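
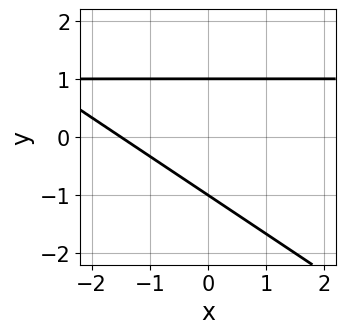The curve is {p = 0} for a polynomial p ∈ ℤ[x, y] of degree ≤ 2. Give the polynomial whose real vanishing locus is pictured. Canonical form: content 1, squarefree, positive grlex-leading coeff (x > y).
1. deg p = 2.
2. Checking where it meets the axes: among the integer gridlines, it crosses the y-axis at y ∈ {-1, 1}.
3. Matching integer coefficients to the picture gives p.

2*x*y + 3*y^2 - 2*x - 3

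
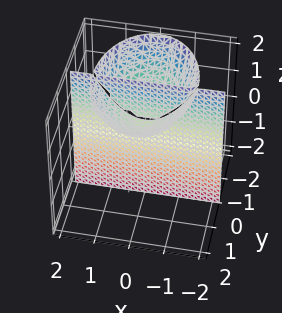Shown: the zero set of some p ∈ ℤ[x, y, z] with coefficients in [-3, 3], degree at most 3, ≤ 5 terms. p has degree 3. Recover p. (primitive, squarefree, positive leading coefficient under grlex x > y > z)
2*x^2*y + y^3 - 3*y*z + 2*y

I count 2 distinct pieces. They look like related sheets of one shape, so recover p as a whole.
Degree: the shape is more complex than any degree-2 surface, so deg p = 3.
Checking where it meets the axes: every point of the x-axis in the box is on the surface; it crosses the y-axis at the gridline y = 0; every point of the z-axis in the box is on the surface.
These observations pin down the coefficients.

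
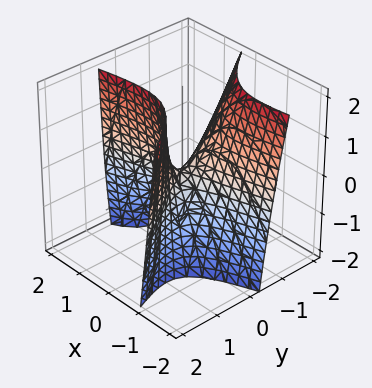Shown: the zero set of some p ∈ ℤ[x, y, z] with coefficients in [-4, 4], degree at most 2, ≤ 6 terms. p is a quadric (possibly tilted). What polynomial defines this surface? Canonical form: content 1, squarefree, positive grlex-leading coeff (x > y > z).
First, the degree is 2 — no degree-1 surface has this shape.
Then, from the axis intercepts and sections: it crosses the z-axis at the gridline z = 0; it meets the y-axis at y = 0 (among the integer gridlines); it meets the x-axis at x = 0 (among the integer gridlines).
Finally, assembling these constraints gives the stated polynomial.

x^2 - 3*x*y - 2*y^2 - y*z + z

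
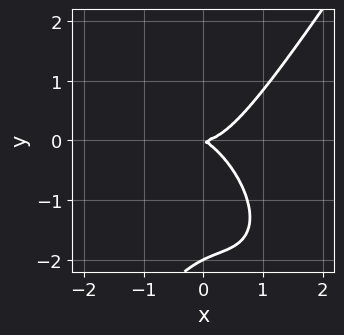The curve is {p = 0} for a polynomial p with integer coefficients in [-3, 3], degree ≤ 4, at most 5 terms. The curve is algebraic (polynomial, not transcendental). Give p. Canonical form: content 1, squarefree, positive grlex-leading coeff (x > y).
2*x^3 + x^2*y - y^3 - x*y - 2*y^2

(a) Degree: a generic line meets the curve in up to 3 points, so deg p = 3.
(b) Observable constraints: among the integer gridlines, it crosses the y-axis at y ∈ {-2, 0}; it crosses the x-axis at the gridline x = 0.
(c) Fitting integer coefficients to these (and the overall shape) gives p.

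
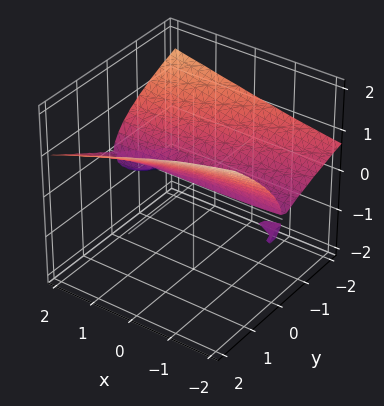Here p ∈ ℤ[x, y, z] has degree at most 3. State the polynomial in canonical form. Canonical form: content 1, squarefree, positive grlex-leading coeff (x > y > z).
x*y*z - y*z^2 + 2*z^3 - y^2

(a) There are 3 components. Treating them together as one polynomial.
(b) deg p = 3. A generic line meets the surface in up to 3 points.
(c) Against the integer gridlines: it meets the y-axis at y = 0 (among the integer gridlines); one z-axis crossing is at z = 0.
(d) These observations pin down the coefficients. Check: (2, 0, 0) on the x-axis lies on the surface, and p(2, 0, 0) = 0. ✓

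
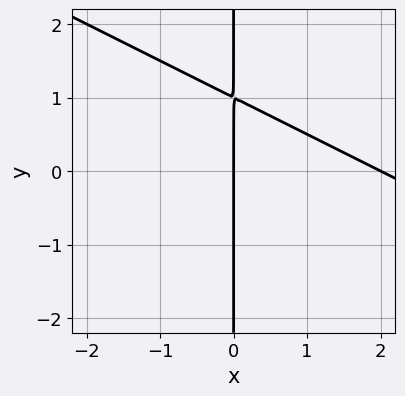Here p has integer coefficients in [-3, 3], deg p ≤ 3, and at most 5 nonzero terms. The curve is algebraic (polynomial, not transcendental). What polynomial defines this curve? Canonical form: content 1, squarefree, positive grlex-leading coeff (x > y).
x^2 + 2*x*y - 2*x

First, deg p = 2. No degree-1 curve has this shape.
Then, checking where it meets the axes: the visible y-axis segment lies entirely on the curve; the x-axis gridline crossings are at x ∈ {0, 2}.
Finally, together with the visible shape, these determine p as stated.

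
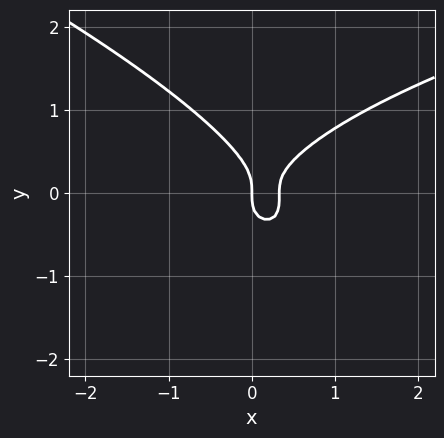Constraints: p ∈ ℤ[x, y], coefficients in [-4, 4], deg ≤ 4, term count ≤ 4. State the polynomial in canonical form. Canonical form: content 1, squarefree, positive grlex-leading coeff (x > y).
1. Degree: a generic line meets the curve in up to 3 points, so deg p = 3.
2. Checking where it meets the axes: it crosses the y-axis at the gridline y = 0; it crosses the x-axis at the gridline x = 0.
3. The integer polynomial consistent with all of this is the stated p.

x*y^2 + 3*y^3 - 3*x^2 + x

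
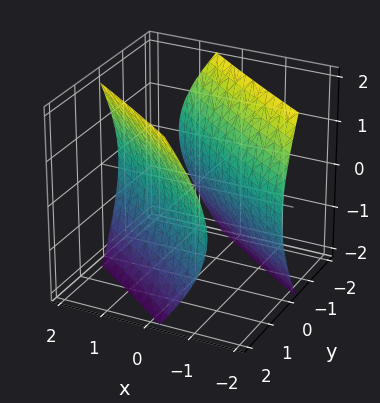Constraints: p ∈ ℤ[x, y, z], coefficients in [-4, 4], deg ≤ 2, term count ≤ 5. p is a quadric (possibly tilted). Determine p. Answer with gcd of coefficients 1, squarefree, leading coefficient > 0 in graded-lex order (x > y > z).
First, there are 2 components.
Next, degree: a generic line meets the surface in up to 2 points, so deg p = 2.
Next, from the visible intercepts: the y-axis gridline crossings are at y ∈ {-1, 1}; the surface avoids every integer z-axis point in the box.
Finally, together with the visible shape, these determine p as stated.

x^2 + 3*x*y + 2*y^2 - z^2 - 2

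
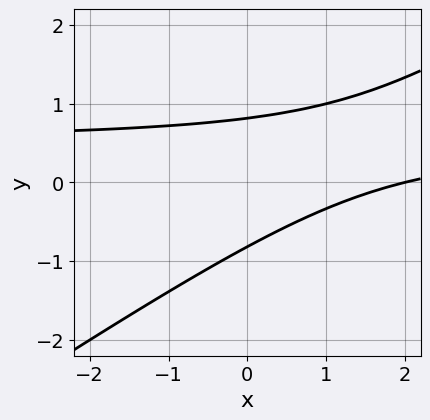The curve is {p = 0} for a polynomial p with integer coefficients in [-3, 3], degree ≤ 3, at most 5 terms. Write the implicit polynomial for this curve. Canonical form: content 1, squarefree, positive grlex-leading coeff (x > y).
1. deg p = 2.
2. From the visible intercepts: it crosses the x-axis at the gridline x = 2.
3. Solving for integer coefficients yields p as stated.

2*x*y - 3*y^2 - x + 2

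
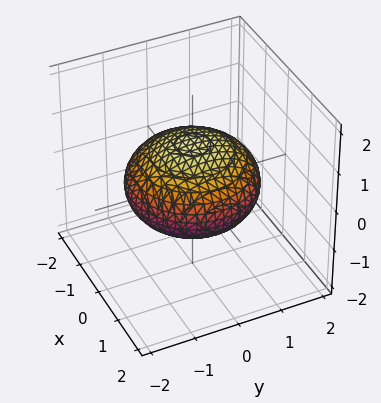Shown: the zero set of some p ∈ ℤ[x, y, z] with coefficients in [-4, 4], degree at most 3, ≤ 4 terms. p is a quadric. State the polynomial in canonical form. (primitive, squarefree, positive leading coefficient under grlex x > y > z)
x^2 + y^2 + 2*z^2 - 2

Degree: a closed, bounded, convex surface; a quadric, so deg p = 2.
Symmetries: mirror symmetry z ↦ −z ⇒ only even powers of z; every cross-section ⟂ z is a circle, so x, y appear only via x² + y².
From the visible intercepts: among the integer gridlines, it crosses the z-axis at z ∈ {-1, 1}; a circular section at z = 0 has radius between 1 and 2.
Together with the visible shape, these determine p as stated.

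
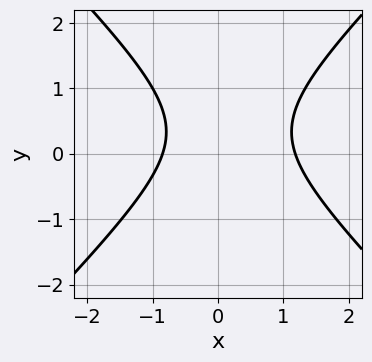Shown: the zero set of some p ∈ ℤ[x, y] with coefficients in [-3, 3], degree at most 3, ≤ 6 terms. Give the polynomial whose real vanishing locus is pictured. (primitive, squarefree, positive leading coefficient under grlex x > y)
1. The degree is 2 — the shape is more complex than any degree-1 curve.
2. Checking where it meets the axes: the curve avoids every integer y-axis point in the box.
3. Together with the visible shape, these determine p as stated.

3*x^2 - 3*y^2 - x + 2*y - 3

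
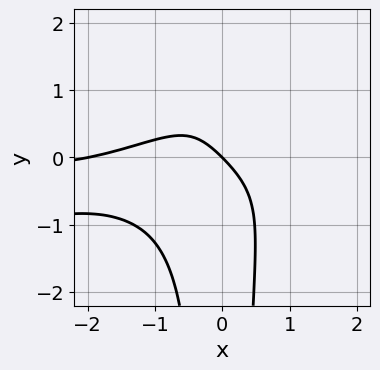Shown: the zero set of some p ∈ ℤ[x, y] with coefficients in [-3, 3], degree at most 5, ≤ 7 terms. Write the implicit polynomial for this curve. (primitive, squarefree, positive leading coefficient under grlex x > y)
x^3*y - 3*x^2*y^2 - x^2 - 2*x - 2*y

(a) deg p = 4. No degree-3 curve has this shape.
(b) From the axis intercepts and sections: among the integer gridlines, it crosses the x-axis at x ∈ {-2, 0}; it crosses the y-axis at the gridline y = 0.
(c) Matching integer coefficients to the picture gives p.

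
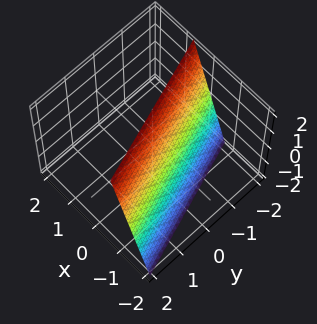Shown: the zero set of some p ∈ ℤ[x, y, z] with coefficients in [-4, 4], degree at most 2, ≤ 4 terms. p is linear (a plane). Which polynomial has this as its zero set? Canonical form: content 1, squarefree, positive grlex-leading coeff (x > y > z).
3*x + y - z + 2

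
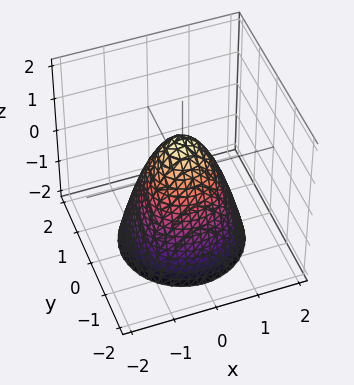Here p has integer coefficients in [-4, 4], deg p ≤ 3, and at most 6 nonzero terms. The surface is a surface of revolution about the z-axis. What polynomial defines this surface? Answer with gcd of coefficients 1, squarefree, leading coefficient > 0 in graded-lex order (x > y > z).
3*x^2 + 3*y^2 + 2*z - 2

Degree: the shape is more complex than any degree-1 surface, so deg p = 2.
By symmetry, the surface is invariant under rotation about z: p = q(x² + y², z).
Reading off the gridlines: a circular section at z = -2 has radius between 1 and 2; it meets the z-axis at z = 1 (among the integer gridlines).
Matching integer coefficients to the picture gives p.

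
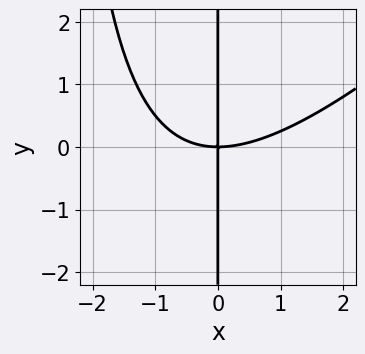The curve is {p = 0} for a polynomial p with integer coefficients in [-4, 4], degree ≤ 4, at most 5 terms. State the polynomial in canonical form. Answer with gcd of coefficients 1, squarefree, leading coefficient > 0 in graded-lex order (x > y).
x^3 - x^2*y - 3*x*y

The degree is 3 — no degree-2 curve has this shape.
Reading off the gridlines: it meets the x-axis at x = 0 (among the integer gridlines); every point of the y-axis in the box is on the curve.
Solving for integer coefficients yields p as stated.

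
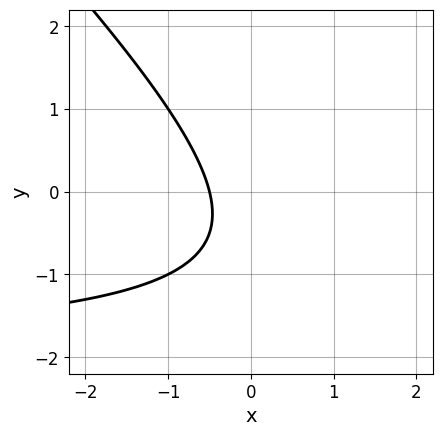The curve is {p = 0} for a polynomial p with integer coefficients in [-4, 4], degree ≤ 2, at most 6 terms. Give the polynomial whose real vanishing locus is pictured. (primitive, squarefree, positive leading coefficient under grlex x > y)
1. The degree is 2 — a generic line meets the curve in up to 2 points.
2. Observable constraints: it misses every integer gridline on the y-axis.
3. Solving for integer coefficients yields p as stated.

x*y + y^2 + 2*x + y + 1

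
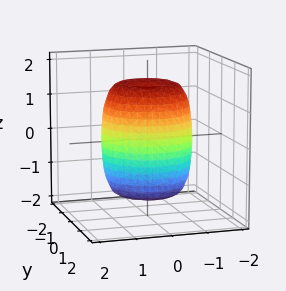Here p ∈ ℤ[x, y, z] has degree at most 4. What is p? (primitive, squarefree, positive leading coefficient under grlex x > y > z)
1. Degree: a generic line meets the surface in up to 4 points, so deg p = 4.
2. Symmetries: the z-axis is an axis of rotation, so x and y enter only as x² + y².
3. Observable constraints: a circular section at z = 0 has radius between 1 and 2.
4. Putting this together gives p.

2*x^4 + 4*x^2*y^2 + 2*y^4 - 2*x^2 - 2*y^2 + z^2 - 2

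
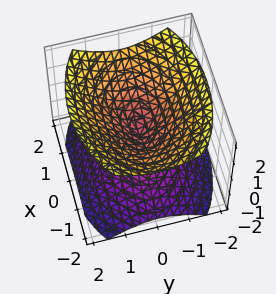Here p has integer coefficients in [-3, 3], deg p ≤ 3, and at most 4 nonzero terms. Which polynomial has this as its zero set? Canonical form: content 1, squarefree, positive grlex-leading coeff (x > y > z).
x^2 + 2*y^2 - 2*z^2

(a) The picture has 2 separate pieces. They look like related sheets of one shape, so recover p as a whole.
(b) Degree: two nappes meeting at a single point; a quadric, so deg p = 2.
(c) Symmetries: it's symmetric under z → −z, forcing even powers of z; mirror symmetry y ↦ −y ⇒ only even powers of y; it's symmetric under x → −x, forcing even powers of x.
(d) Against the integer gridlines: it crosses the y-axis at the gridline y = 0; it crosses the x-axis at the gridline x = 0; it crosses the z-axis at the gridline z = 0.
(e) Matching integer coefficients to the picture gives p.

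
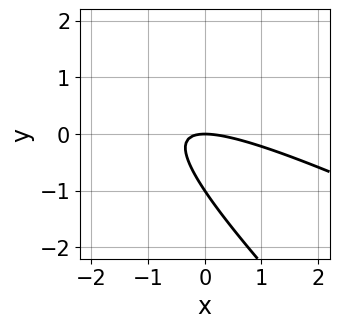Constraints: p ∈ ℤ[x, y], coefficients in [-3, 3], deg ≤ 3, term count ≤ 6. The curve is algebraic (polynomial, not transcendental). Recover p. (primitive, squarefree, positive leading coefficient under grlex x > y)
x^2 + 3*x*y + 2*y^2 + 2*y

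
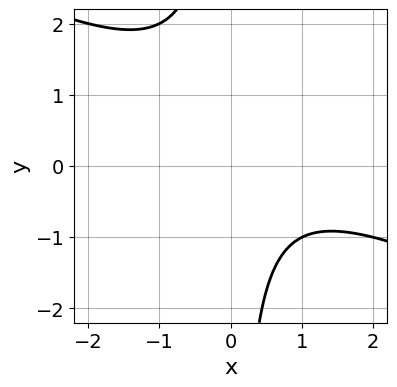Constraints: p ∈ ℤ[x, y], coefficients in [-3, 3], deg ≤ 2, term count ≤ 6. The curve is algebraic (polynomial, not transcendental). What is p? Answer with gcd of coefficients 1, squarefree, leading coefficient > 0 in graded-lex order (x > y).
The degree is 2 — a generic line meets the curve in up to 2 points.
Reading off the gridlines: no y-intercept at any integer in the box; no x-intercept at any integer in the box.
These observations pin down the coefficients.

x^2 + 2*x*y - x + 2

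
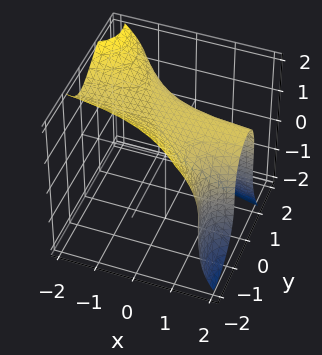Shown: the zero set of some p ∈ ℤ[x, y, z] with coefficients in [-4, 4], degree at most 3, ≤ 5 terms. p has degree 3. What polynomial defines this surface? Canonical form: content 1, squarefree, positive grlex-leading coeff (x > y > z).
3*x*y^2 + 2*y^3 + z^3 - 3

1. deg p = 3. The shape is more complex than any degree-2 surface.
2. From the visible intercepts: the surface avoids every integer x-axis point in the box.
3. These observations pin down the coefficients.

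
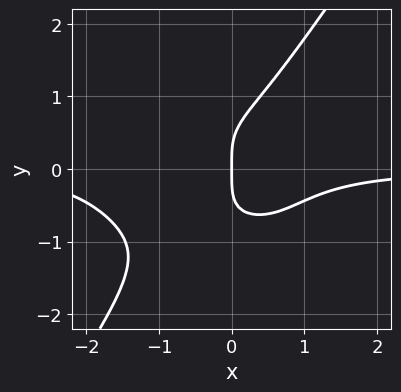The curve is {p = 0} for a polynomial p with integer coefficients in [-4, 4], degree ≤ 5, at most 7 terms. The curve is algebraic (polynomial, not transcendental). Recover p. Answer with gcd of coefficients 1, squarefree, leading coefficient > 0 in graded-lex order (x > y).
x^3*y + x*y^3 - y^4 + x^2*y + x

(a) The degree is 4 — no degree-3 curve has this shape.
(b) From the axis intercepts and sections: it crosses the y-axis at the gridline y = 0; it crosses the x-axis at the gridline x = 0.
(c) Together with the visible shape, these determine p as stated.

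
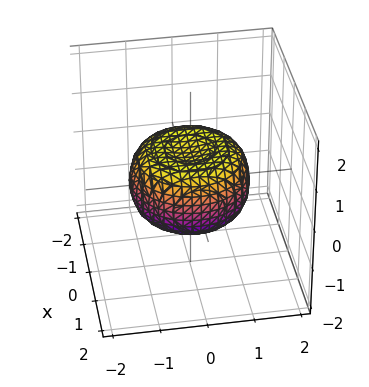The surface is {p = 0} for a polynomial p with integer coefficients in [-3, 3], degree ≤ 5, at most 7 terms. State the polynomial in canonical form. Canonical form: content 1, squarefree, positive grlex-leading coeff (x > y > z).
x^4 + 2*x^2*y^2 + y^4 - x^2 - y^2 + 2*z^2 - 1

First, deg p = 4.
Next, symmetry: the z-axis is an axis of rotation, so x and y enter only as x² + y².
Then, reading off the gridlines: a circular section at z = 0 has radius between 1 and 2.
Finally, putting this together gives p.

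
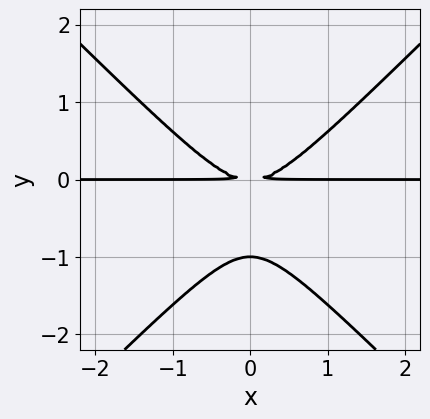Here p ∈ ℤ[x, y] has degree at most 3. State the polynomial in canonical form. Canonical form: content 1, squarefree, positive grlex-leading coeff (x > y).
x^2*y - y^3 - y^2

1. deg p = 3. A generic line meets the curve in up to 3 points.
2. Symmetries: it's symmetric under x → −x, forcing even powers of x.
3. From the visible intercepts: the visible x-axis segment lies entirely on the curve; one y-axis crossing is at y = -1.
4. Solving for integer coefficients yields p as stated.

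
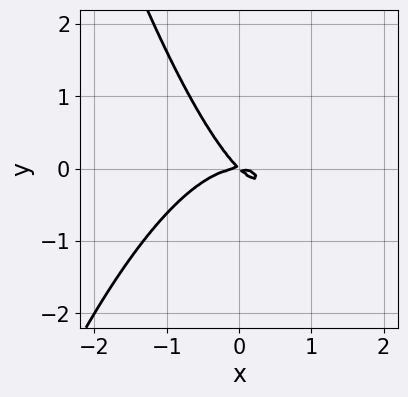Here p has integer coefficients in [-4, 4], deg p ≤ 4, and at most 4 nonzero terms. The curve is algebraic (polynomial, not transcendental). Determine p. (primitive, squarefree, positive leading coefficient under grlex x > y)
First, the degree is 3 — a generic line meets the curve in up to 3 points.
Next, from the visible intercepts: it meets the y-axis at y = 0 (among the integer gridlines); it crosses the x-axis at the gridline x = 0.
Finally, solving for integer coefficients yields p as stated.

x^3 + x*y + y^2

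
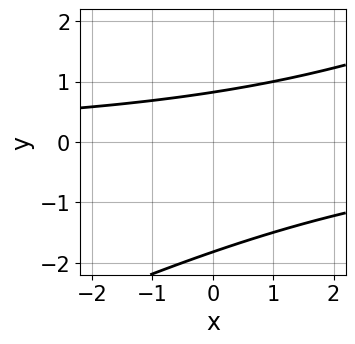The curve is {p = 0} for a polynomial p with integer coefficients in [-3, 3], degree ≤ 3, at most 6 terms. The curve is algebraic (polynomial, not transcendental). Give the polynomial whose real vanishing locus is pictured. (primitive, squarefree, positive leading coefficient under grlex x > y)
1. The degree is 2 — the shape is more complex than any degree-1 curve.
2. From the axis intercepts and sections: the curve avoids every integer x-axis point in the box.
3. Matching integer coefficients to the picture gives p.

x*y - 2*y^2 - 2*y + 3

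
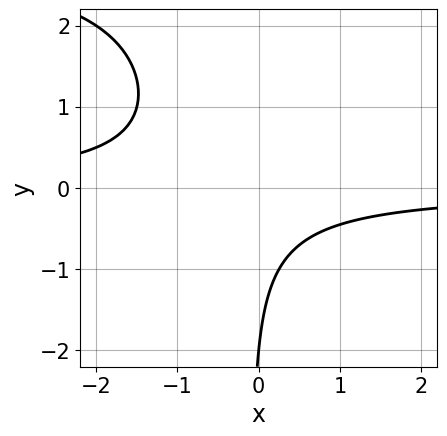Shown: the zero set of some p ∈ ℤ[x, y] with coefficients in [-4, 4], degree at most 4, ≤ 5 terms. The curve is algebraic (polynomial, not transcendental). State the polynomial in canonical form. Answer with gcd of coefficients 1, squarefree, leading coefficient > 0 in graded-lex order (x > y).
First, the degree is 3 — no degree-2 curve has this shape.
Next, reading off the gridlines: it crosses the y-axis at the gridline y = -2; the curve avoids every integer x-axis point in the box.
Finally, assembling these constraints gives the stated polynomial.

x*y^2 - 3*x*y - y - 2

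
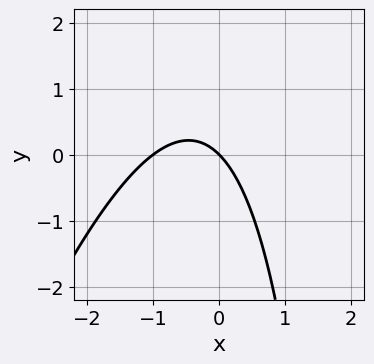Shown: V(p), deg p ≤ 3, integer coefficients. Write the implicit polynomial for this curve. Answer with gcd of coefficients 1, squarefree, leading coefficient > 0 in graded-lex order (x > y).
First, degree: the shape is more complex than any degree-1 curve, so deg p = 2.
Next, checking where it meets the axes: the x-axis gridline crossings are at x ∈ {-1, 0}; it meets the y-axis at y = 0 (among the integer gridlines).
Finally, matching integer coefficients to the picture gives p.

3*x^2 - x*y + 3*x + 3*y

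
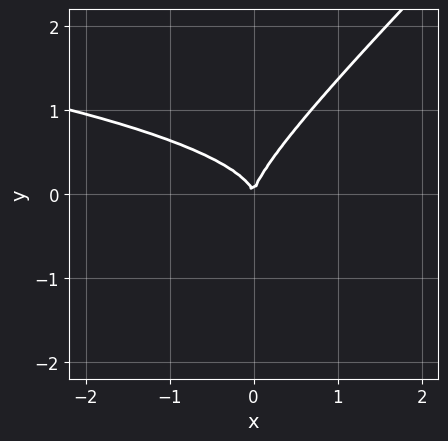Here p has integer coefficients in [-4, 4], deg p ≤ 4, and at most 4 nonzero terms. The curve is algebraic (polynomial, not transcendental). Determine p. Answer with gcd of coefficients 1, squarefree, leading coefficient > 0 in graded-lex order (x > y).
3*x*y^2 - 3*y^3 + 2*x^2

1. The degree is 3 — the shape is more complex than any degree-2 curve.
2. From the axis intercepts and sections: it crosses the x-axis at the gridline x = 0; it meets the y-axis at y = 0 (among the integer gridlines).
3. Assembling these constraints gives the stated polynomial.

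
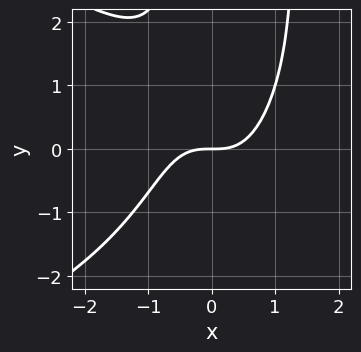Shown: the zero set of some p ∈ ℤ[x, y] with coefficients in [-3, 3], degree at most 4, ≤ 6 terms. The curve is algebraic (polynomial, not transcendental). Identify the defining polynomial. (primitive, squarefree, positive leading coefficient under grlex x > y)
deg p = 4. A generic line meets the curve in up to 4 points.
Reading off the gridlines: it crosses the x-axis at the gridline x = 0; it meets the y-axis at y = 0 (among the integer gridlines).
Solving for integer coefficients yields p as stated.

x^2*y^2 + 3*x^3 - x*y^2 - 3*y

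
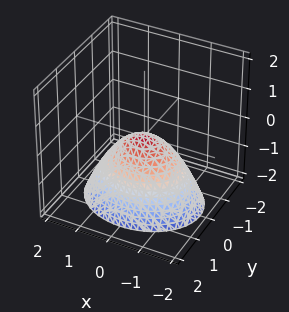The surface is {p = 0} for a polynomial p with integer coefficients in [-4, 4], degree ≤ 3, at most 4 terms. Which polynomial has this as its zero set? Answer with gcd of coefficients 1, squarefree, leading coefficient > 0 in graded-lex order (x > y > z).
(a) Degree: a paraboloid; a quadric, so deg p = 2.
(b) Symmetries: it's symmetric under x → −x, forcing even powers of x; the y ↦ −y reflection is a symmetry, so y appears only in even powers.
(c) Against the integer gridlines: one y-axis crossing is at y = 0; it meets the x-axis at x = 0 (among the integer gridlines); one z-axis crossing is at z = 0.
(d) Matching integer coefficients to the picture gives p.

2*x^2 + 3*y^2 + 3*z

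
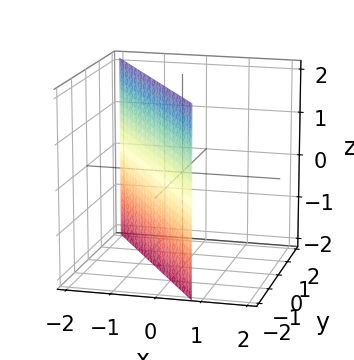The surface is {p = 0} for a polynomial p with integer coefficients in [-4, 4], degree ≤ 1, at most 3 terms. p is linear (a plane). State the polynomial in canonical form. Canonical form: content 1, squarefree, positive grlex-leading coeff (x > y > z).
3*x + 2*y + 2

First, the degree is 1 — every cross-section is a straight line — this is a plane.
Next, reading off the gridlines: the surface avoids every integer z-axis point in the box; one y-axis crossing is at y = -1.
Finally, the integer polynomial consistent with all of this is the stated p.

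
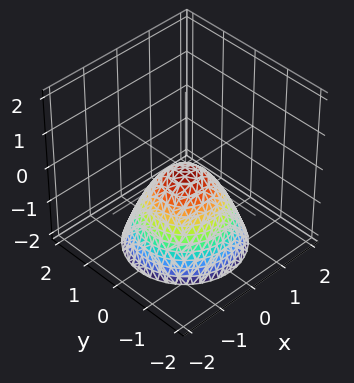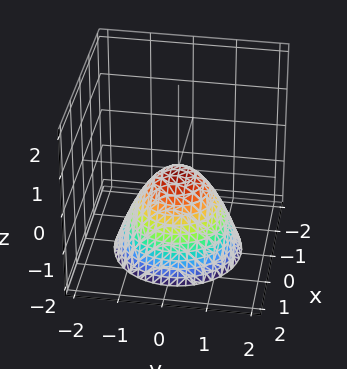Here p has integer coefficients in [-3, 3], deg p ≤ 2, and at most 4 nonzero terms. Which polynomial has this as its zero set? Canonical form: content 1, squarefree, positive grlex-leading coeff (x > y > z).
(a) The degree is 2 — a single bowl opening along one axis; a quadric.
(b) By symmetry, the z-axis is an axis of rotation, so x and y enter only as x² + y².
(c) Against the integer gridlines: a circular section at z = -2 has radius between 1 and 2; one x-axis crossing is at x = 0.
(d) Solving for integer coefficients yields p as stated.

x^2 + y^2 + z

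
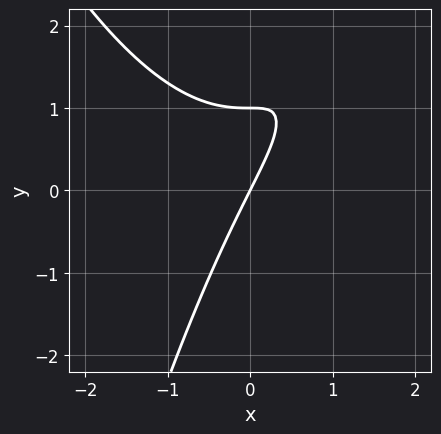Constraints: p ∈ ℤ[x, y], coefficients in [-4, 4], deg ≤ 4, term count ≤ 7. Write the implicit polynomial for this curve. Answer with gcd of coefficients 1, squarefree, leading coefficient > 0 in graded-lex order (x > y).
1. The degree is 3 — no degree-2 curve has this shape.
2. Against the integer gridlines: the y-axis gridline crossings are at y ∈ {0, 1}; one x-axis crossing is at x = 0.
3. Putting this together gives p.

x^3 - 2*x*y + y^2 + 2*x - y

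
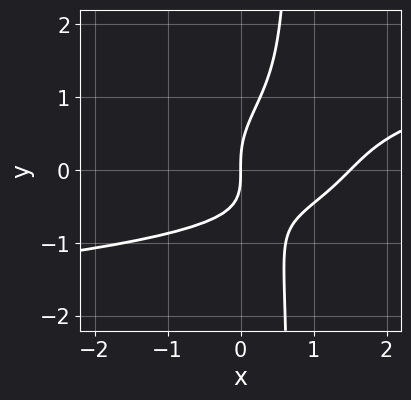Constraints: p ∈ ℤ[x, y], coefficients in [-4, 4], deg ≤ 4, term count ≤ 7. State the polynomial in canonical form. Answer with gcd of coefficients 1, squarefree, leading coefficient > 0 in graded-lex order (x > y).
3*x*y^3 - 2*y^3 - 2*x^2 + 2*x*y + 3*x

Degree: the shape is more complex than any degree-3 curve, so deg p = 4.
From the visible intercepts: it meets the y-axis at y = 0 (among the integer gridlines); it meets the x-axis at x = 0 (among the integer gridlines).
Fitting integer coefficients to these (and the overall shape) gives p.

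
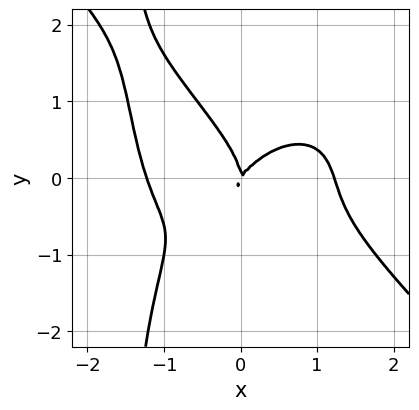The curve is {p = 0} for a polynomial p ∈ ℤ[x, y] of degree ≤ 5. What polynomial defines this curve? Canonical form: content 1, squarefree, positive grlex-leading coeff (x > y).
2*x^4 + 2*x*y^3 + 3*y^3 - 3*x^2 + 2*x*y

1. Degree: the shape is more complex than any degree-3 curve, so deg p = 4.
2. Checking where it meets the axes: it meets the x-axis at x = 0 (among the integer gridlines); one y-axis crossing is at y = 0.
3. Solving for integer coefficients yields p as stated.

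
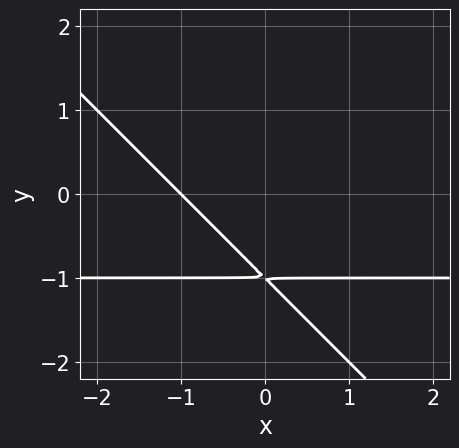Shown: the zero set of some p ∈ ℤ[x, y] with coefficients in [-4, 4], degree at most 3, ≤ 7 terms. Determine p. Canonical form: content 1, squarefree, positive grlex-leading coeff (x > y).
x*y + y^2 + x + 2*y + 1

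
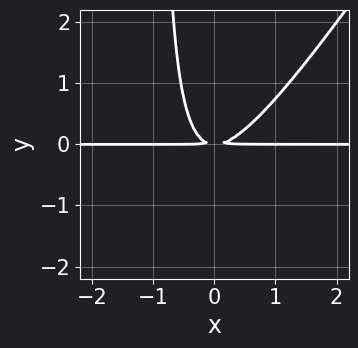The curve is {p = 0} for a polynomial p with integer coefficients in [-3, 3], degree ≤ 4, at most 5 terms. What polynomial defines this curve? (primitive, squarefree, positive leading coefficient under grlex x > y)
(a) deg p = 3. No degree-2 curve has this shape.
(b) Against the integer gridlines: every point of the x-axis in the box is on the curve.
(c) Putting this together gives p.

3*x^2*y - 2*x*y^2 - 2*y^2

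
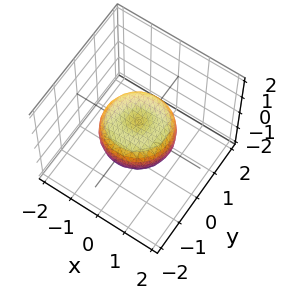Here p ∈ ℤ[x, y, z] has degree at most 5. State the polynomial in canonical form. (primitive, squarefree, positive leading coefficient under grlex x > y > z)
2*x^4 + 4*x^2*y^2 + 2*y^4 - 2*x^2 - 2*y^2 + 3*z^2 - 1

Degree: no degree-3 surface has this shape, so deg p = 4.
Symmetries: rotational symmetry about the z-axis ⇒ p depends on x, y only through x² + y².
From the visible intercepts: a circular section at z = 0 has radius between 1 and 2.
The integer polynomial consistent with all of this is the stated p.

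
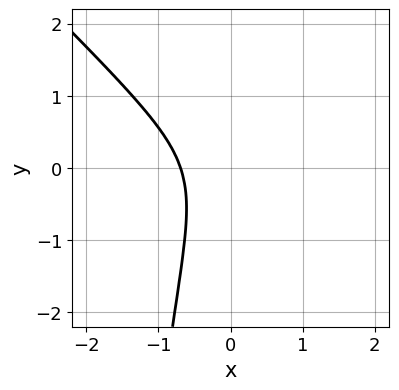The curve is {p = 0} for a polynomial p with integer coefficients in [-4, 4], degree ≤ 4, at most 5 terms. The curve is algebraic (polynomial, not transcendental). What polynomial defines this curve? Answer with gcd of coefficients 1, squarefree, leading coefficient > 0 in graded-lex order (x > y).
The degree is 3 — no degree-2 curve has this shape.
Checking where it meets the axes: it misses every integer gridline on the y-axis.
The integer polynomial consistent with all of this is the stated p.

3*x^3 + 3*x^2*y + y^2 + 1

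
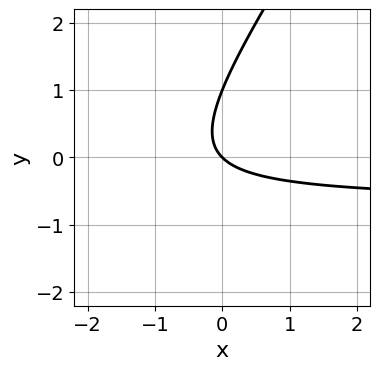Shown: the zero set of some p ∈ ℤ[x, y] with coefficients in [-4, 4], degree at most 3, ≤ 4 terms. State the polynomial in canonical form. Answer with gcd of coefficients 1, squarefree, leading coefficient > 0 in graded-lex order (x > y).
(a) The degree is 2 — no degree-1 curve has this shape.
(b) From the axis intercepts and sections: one x-axis crossing is at x = 0; the y-axis gridline crossings are at y ∈ {0, 1}.
(c) The integer polynomial consistent with all of this is the stated p.

3*x*y - 2*y^2 + 2*x + 2*y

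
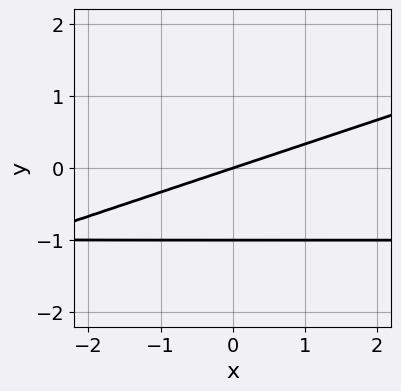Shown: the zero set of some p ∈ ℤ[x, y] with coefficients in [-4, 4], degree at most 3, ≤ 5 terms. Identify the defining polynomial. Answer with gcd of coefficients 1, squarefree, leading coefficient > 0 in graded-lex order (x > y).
(a) Degree: a generic line meets the curve in up to 2 points, so deg p = 2.
(b) From the visible intercepts: it crosses the x-axis at the gridline x = 0; the y-axis gridline crossings are at y ∈ {-1, 0}.
(c) Matching integer coefficients to the picture gives p.

x*y - 3*y^2 + x - 3*y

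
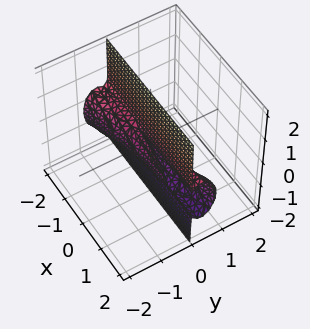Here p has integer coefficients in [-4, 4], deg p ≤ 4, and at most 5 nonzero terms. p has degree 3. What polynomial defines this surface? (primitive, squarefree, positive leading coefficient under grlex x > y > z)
x*y^2 - 3*y^3 - y*z^2 - y*z

(a) deg p = 3. A generic line meets the surface in up to 3 points.
(b) From the axis intercepts and sections: the visible z-axis segment lies entirely on the surface; every point of the x-axis in the box is on the surface; one y-axis crossing is at y = 0.
(c) Assembling these constraints gives the stated polynomial.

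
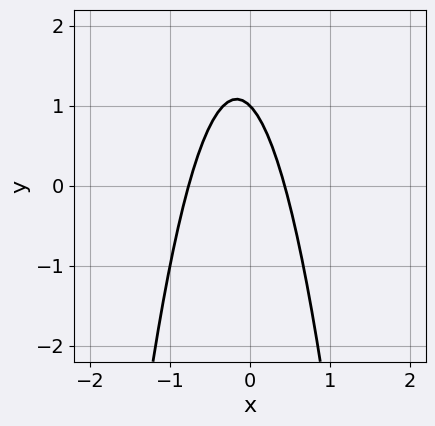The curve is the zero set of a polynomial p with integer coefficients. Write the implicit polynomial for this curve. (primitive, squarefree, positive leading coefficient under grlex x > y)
First, degree: no degree-1 curve has this shape, so deg p = 2.
Then, reading off the gridlines: it meets the y-axis at y = 1 (among the integer gridlines).
Finally, putting this together gives p.

3*x^2 + x + y - 1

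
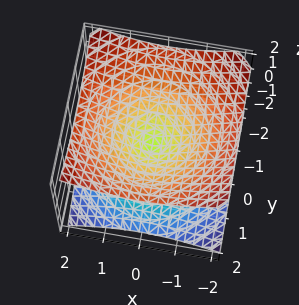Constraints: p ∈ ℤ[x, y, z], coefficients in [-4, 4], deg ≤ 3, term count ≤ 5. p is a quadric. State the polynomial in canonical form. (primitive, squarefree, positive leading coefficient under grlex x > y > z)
First, deg p = 2. A double cone through the origin; a quadric.
Next, symmetries: it's symmetric under z → −z, forcing even powers of z; rotational symmetry about the z-axis ⇒ p depends on x, y only through x² + y².
Then, reading off the gridlines: a circular section at z = -1 has radius between 1 and 2; it meets the z-axis at z = 0 (among the integer gridlines); one x-axis crossing is at x = 0.
Finally, fitting integer coefficients to these (and the overall shape) gives p.

x^2 + y^2 - 2*z^2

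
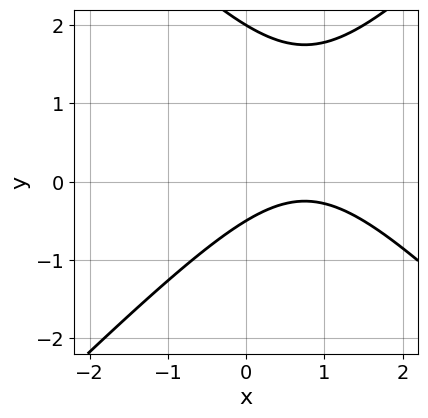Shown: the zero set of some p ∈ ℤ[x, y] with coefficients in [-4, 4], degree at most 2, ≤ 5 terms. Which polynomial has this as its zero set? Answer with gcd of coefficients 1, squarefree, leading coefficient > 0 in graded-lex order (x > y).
First, degree: the shape is more complex than any degree-1 curve, so deg p = 2.
Next, from the visible intercepts: the curve avoids every integer x-axis point in the box; one y-axis crossing is at y = 2.
Finally, these observations pin down the coefficients.

2*x^2 - 2*y^2 - 3*x + 3*y + 2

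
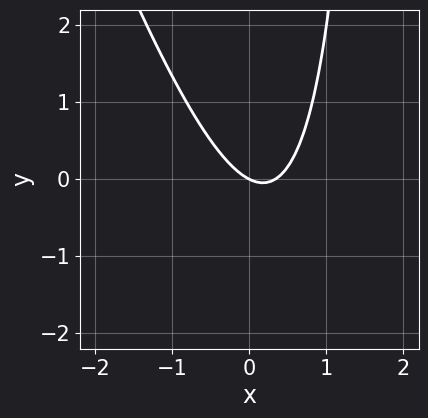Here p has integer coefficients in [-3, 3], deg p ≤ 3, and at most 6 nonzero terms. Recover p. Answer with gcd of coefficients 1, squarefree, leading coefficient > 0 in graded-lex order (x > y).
3*x^2 + x*y - x - 2*y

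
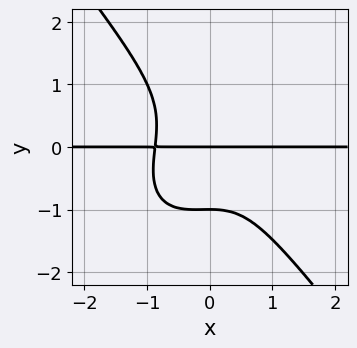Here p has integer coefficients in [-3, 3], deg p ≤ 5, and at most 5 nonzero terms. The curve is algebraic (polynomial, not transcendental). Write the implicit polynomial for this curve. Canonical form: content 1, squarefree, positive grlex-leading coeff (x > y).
First, degree: a generic line meets the curve in up to 4 points, so deg p = 4.
Next, from the visible intercepts: every point of the x-axis in the box is on the curve; the y-axis gridline crossings are at y ∈ {-1, 0}.
Finally, fitting integer coefficients to these (and the overall shape) gives p.

3*x^3*y - x^2*y^2 + 2*y^4 + 2*y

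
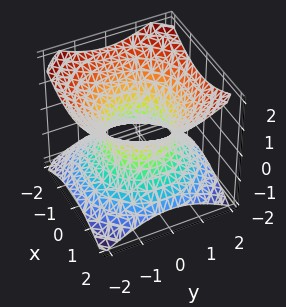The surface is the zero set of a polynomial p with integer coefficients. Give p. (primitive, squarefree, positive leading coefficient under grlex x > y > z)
2*x^2 + 2*y^2 - 3*z^2 - 2

(a) deg p = 2. The shape is more complex than any degree-1 surface.
(b) Symmetries: the surface is invariant under rotation about z: p = q(x² + y², z).
(c) Against the integer gridlines: it misses every integer gridline on the z-axis; the y-axis gridline crossings are at y ∈ {-1, 1}; a circular section at z = 0 has radius exactly 1.
(d) Matching integer coefficients to the picture gives p. Check: (-1, 0, 0) on the x-axis lies on the surface, and p(-1, 0, 0) = 0. ✓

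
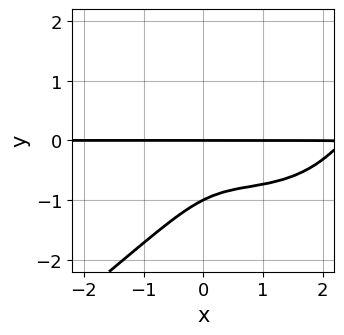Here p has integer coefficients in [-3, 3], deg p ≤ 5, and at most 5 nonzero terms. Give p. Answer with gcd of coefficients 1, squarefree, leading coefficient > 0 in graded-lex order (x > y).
First, deg p = 4.
Then, against the integer gridlines: the visible x-axis segment lies entirely on the curve; among the integer gridlines, it crosses the y-axis at y ∈ {-1, 0}.
Finally, solving for integer coefficients yields p as stated.

x^3*y - 2*y^4 - 2*x^2*y - 3*x*y^2 - 2*y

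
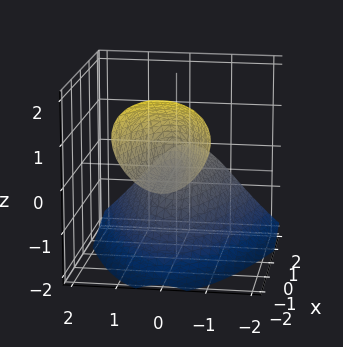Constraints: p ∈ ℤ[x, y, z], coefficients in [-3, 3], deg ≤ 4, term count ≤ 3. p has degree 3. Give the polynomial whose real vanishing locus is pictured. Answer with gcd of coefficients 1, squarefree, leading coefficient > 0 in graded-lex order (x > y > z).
z^3 + 2*x*z + 3*y^2

(a) I count 2 distinct pieces. They look like related sheets of one shape, so recover p as a whole.
(b) Degree: no degree-2 surface has this shape, so deg p = 3.
(c) Reading off the gridlines: it crosses the z-axis at the gridline z = 0; the visible x-axis segment lies entirely on the surface; one y-axis crossing is at y = 0.
(d) Assembling these constraints gives the stated polynomial.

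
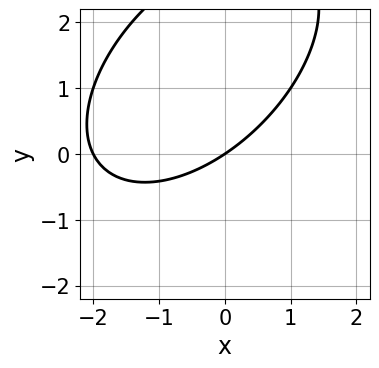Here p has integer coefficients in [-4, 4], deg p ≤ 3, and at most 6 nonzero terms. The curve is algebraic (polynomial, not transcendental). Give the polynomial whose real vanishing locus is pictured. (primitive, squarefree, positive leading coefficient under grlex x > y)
1. The degree is 2 — no degree-1 curve has this shape.
2. Against the integer gridlines: the x-axis gridline crossings are at x ∈ {-2, 0}; it meets the y-axis at y = 0 (among the integer gridlines).
3. Fitting integer coefficients to these (and the overall shape) gives p.

x^2 - x*y + y^2 + 2*x - 3*y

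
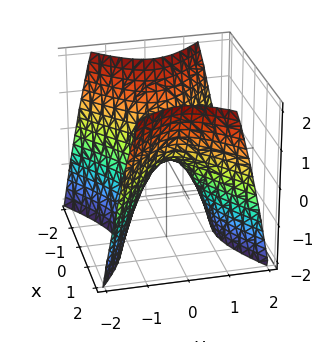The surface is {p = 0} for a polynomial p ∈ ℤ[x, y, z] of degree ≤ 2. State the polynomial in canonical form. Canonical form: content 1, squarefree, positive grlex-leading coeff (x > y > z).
2*x^2 - 3*y^2 - 2*z

1. The degree is 2 — a hyperbolic paraboloid; a quadric.
2. Symmetries: the x ↦ −x reflection is a symmetry, so x appears only in even powers; the y ↦ −y reflection is a symmetry, so y appears only in even powers.
3. Checking where it meets the axes: it meets the z-axis at z = 0 (among the integer gridlines); one x-axis crossing is at x = 0; one y-axis crossing is at y = 0.
4. Assembling these constraints gives the stated polynomial.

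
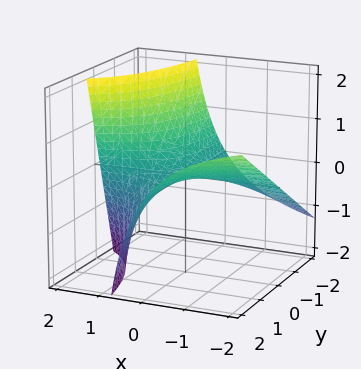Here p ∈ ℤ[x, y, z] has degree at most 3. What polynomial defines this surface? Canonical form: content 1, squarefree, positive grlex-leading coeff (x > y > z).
2*x*y - 2*x*z + 3*z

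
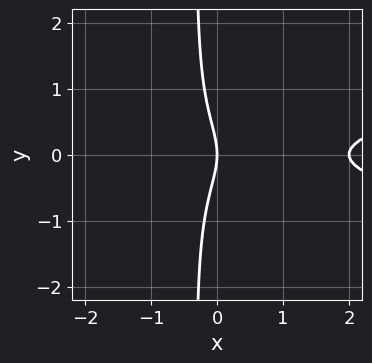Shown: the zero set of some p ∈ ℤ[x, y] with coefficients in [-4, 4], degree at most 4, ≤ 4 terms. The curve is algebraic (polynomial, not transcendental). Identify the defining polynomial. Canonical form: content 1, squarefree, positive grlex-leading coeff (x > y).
3*x*y^2 - x^2 + y^2 + 2*x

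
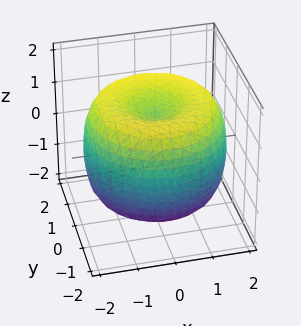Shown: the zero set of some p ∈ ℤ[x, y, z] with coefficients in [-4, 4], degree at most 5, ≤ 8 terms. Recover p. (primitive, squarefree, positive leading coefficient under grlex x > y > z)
x^4 + 2*x^2*y^2 + y^4 - 3*x^2 - 3*y^2 + 2*z^2 - 2

1. deg p = 4. No degree-3 surface has this shape.
2. Symmetries: the z-axis is an axis of rotation, so x and y enter only as x² + y².
3. Against the integer gridlines: a circular section at z = 0 has radius between 1 and 2; the z-axis gridline crossings are at z ∈ {-1, 1}.
4. Matching integer coefficients to the picture gives p.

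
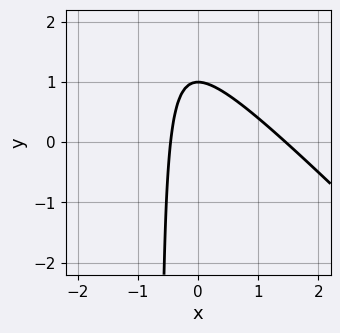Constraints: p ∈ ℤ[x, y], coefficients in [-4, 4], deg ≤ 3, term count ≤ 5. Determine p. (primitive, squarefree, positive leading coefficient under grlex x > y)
3*x^2 + 3*x*y - 3*x + 2*y - 2

First, deg p = 2.
Then, from the visible intercepts: it meets the y-axis at y = 1 (among the integer gridlines).
Finally, matching integer coefficients to the picture gives p.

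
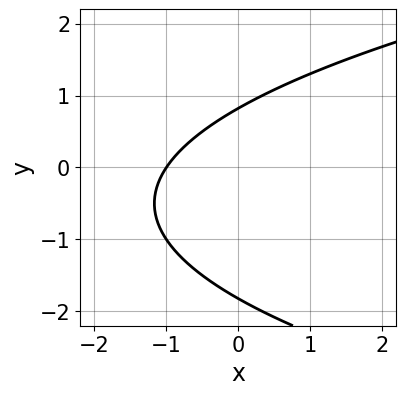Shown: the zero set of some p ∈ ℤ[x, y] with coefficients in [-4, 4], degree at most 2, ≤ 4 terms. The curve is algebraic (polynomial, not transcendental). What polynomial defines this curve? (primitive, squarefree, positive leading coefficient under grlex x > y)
2*y^2 - 3*x + 2*y - 3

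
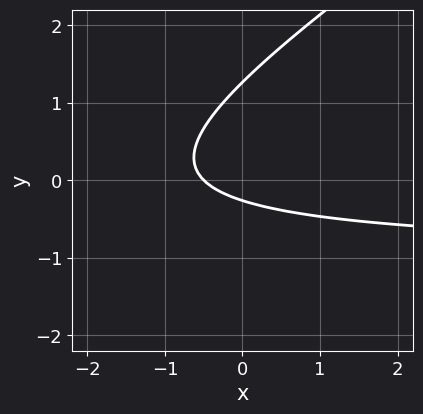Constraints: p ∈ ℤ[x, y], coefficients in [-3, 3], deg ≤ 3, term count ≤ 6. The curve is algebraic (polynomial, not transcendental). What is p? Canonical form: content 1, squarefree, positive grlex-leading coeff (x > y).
1. Degree: the shape is more complex than any degree-1 curve, so deg p = 2.
2. Putting this together gives p.

2*x*y - 3*y^2 + 2*x + 3*y + 1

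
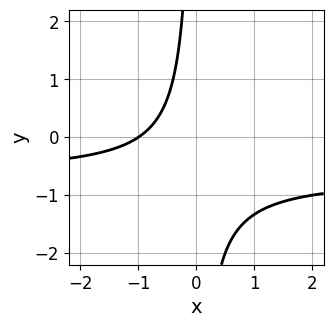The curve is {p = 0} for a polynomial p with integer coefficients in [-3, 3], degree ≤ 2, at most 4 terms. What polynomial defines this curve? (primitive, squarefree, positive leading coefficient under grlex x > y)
3*x*y + 2*x + 2

First, the degree is 2 — the shape is more complex than any degree-1 curve.
Then, reading off the gridlines: the curve avoids every integer y-axis point in the box; it crosses the x-axis at the gridline x = -1.
Finally, the integer polynomial consistent with all of this is the stated p.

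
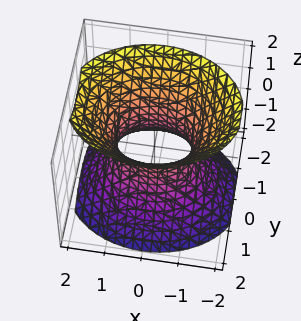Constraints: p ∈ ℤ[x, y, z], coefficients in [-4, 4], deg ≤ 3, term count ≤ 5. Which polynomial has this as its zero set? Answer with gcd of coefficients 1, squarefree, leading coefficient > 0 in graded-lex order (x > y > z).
2*x^2 + 3*y^2 - 2*z^2 - 2

1. Degree: an hourglass — one-sheet hyperboloid; a quadric, so deg p = 2.
2. Symmetries: it's symmetric under z → −z, forcing even powers of z; it's symmetric under x → −x, forcing even powers of x; the y ↦ −y reflection is a symmetry, so y appears only in even powers.
3. Against the integer gridlines: it misses every integer gridline on the z-axis; among the integer gridlines, it crosses the x-axis at x ∈ {-1, 1}.
4. Together with the visible shape, these determine p as stated.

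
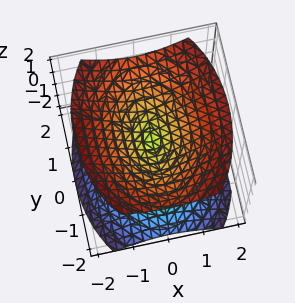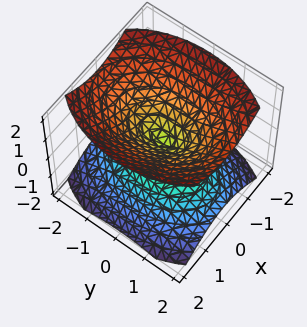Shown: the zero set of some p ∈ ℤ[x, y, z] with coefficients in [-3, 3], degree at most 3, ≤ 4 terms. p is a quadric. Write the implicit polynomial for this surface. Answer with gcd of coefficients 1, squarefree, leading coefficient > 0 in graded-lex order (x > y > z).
There are 2 components. They look like related sheets of one shape, so recover p as a whole.
deg p = 2. Two nappes meeting at a single point; a quadric.
Symmetries: it's symmetric under x → −x, forcing even powers of x; mirror symmetry y ↦ −y ⇒ only even powers of y; it's symmetric under z → −z, forcing even powers of z.
From the visible intercepts: it meets the x-axis at x = 0 (among the integer gridlines); one y-axis crossing is at y = 0; it crosses the z-axis at the gridline z = 0.
Together with the visible shape, these determine p as stated.

2*x^2 + y^2 - 2*z^2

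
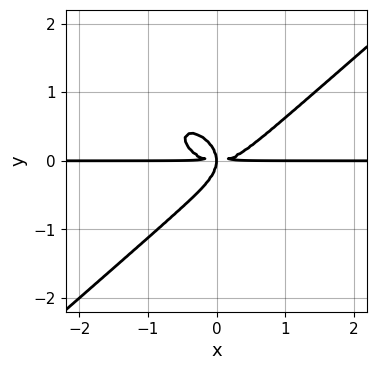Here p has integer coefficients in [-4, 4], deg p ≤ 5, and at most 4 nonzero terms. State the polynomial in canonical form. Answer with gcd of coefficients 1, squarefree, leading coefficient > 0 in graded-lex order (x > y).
2*x^3*y - 3*y^4 - 2*x*y^2

The degree is 4 — the shape is more complex than any degree-3 curve.
Against the integer gridlines: every point of the x-axis in the box is on the curve.
Fitting integer coefficients to these (and the overall shape) gives p.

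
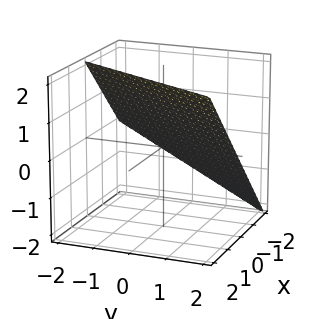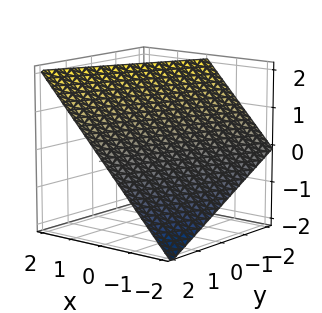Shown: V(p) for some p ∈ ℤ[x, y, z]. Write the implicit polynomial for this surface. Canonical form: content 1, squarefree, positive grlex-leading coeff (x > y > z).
2*x - y - 2*z + 2

(a) deg p = 1.
(b) From the visible intercepts: it meets the y-axis at y = 2 (among the integer gridlines); one x-axis crossing is at x = -1; it meets the z-axis at z = 1 (among the integer gridlines).
(c) Together with the visible shape, these determine p as stated.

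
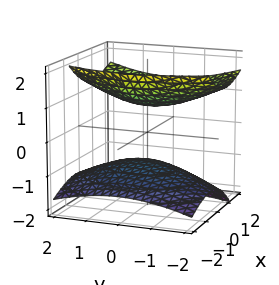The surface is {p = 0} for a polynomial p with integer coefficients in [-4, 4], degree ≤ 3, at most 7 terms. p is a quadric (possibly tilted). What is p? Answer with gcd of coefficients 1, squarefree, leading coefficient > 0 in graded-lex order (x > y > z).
2*x^2 - 2*x*z + y^2 - 3*z^2 + 2

1. The picture has 2 separate pieces.
2. deg p = 2.
3. Against the integer gridlines: the surface avoids every integer y-axis point in the box; it misses every integer gridline on the x-axis.
4. Assembling these constraints gives the stated polynomial.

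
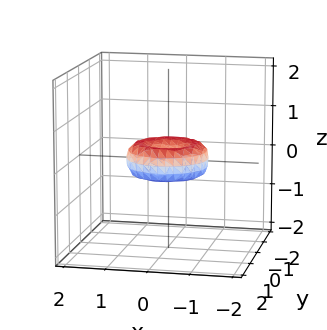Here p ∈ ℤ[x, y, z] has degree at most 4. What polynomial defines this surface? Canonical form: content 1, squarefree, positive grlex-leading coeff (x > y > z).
2*x^4 + 4*x^2*y^2 + 2*y^4 - 2*x^2 - 2*y^2 + 3*z^2

First, degree: the shape is more complex than any degree-3 surface, so deg p = 4.
Next, by symmetry, every cross-section ⟂ z is a circle, so x, y appear only via x² + y².
Then, reading off the gridlines: it meets the z-axis at z = 0 (among the integer gridlines); the x-axis gridline crossings are at x ∈ {-1, 0, 1}; a circular section at z = 0 has radius exactly 1; the y-axis gridline crossings are at y ∈ {-1, 0, 1}.
Finally, putting this together gives p.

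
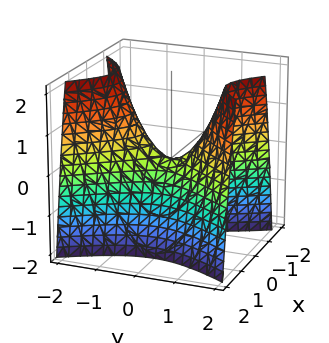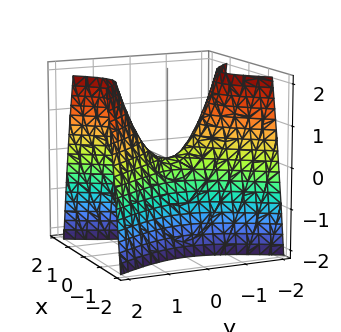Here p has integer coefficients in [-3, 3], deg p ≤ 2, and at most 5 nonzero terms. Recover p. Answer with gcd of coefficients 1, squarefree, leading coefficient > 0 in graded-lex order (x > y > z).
2*x^2 - y^2 + z

1. deg p = 2. A saddle surface; a quadric.
2. Symmetries: it's symmetric under y → −y, forcing even powers of y; it's symmetric under x → −x, forcing even powers of x.
3. Observable constraints: it meets the z-axis at z = 0 (among the integer gridlines); one x-axis crossing is at x = 0.
4. Assembling these constraints gives the stated polynomial.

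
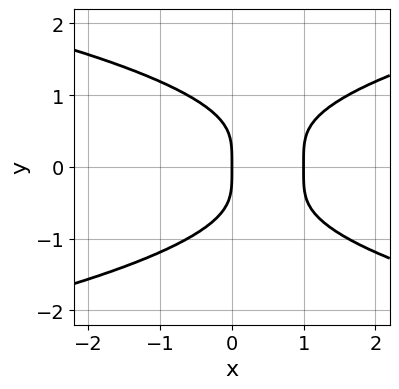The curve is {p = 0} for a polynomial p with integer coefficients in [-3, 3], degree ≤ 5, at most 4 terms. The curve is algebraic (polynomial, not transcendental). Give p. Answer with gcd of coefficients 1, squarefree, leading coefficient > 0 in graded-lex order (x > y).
First, degree: no degree-3 curve has this shape, so deg p = 4.
Next, symmetries: the y ↦ −y reflection is a symmetry, so y appears only in even powers.
Then, observable constraints: among the integer gridlines, it crosses the x-axis at x ∈ {0, 1}; one y-axis crossing is at y = 0.
Finally, these observations pin down the coefficients.

y^4 - x^2 + x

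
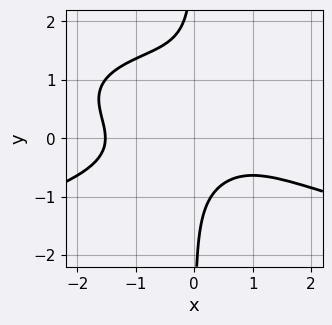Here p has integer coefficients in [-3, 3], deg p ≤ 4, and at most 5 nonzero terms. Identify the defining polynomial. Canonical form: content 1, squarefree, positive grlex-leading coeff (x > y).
3*x*y^3 + x^3 - 3*x*y^2 - x + 2

Degree: a generic line meets the curve in up to 4 points, so deg p = 4.
Checking where it meets the axes: it misses every integer gridline on the y-axis.
Matching integer coefficients to the picture gives p.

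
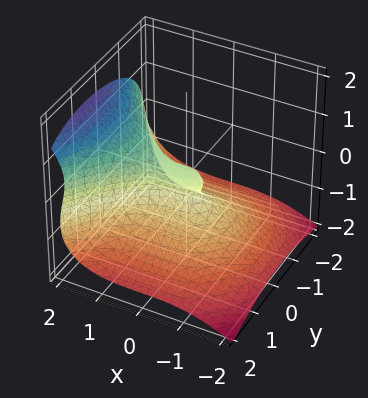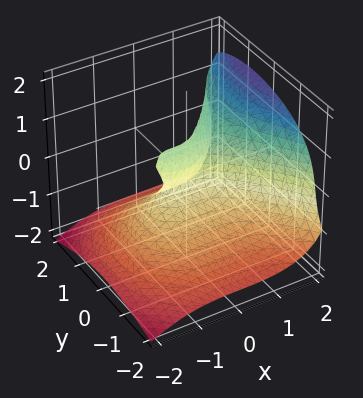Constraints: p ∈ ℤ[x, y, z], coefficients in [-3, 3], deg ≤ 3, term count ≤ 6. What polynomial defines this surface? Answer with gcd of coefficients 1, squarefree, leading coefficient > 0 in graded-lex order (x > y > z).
x^3 - 2*z^3 - 2*y^2 + y*z + y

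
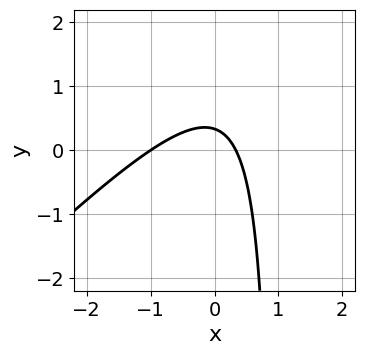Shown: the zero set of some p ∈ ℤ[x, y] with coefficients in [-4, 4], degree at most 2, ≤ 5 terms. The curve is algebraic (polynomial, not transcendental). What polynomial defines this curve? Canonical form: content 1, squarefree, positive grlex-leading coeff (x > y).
3*x^2 - 3*x*y + 2*x + 3*y - 1

First, deg p = 2.
Then, against the integer gridlines: it meets the x-axis at x = -1 (among the integer gridlines).
Finally, solving for integer coefficients yields p as stated.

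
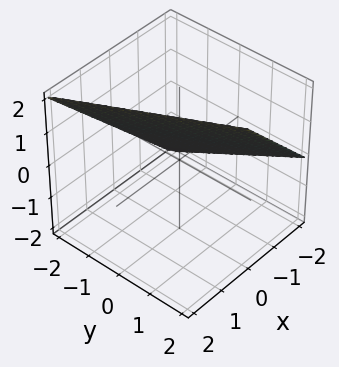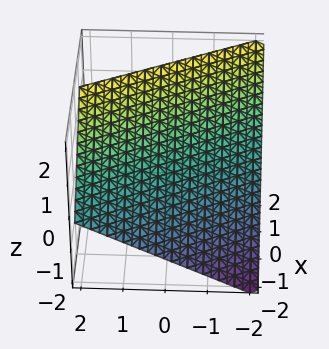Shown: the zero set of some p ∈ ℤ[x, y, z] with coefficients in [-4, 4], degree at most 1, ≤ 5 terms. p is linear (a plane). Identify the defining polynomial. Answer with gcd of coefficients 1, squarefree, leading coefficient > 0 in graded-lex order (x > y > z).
2*x + y - 2*z + 2

First, the degree is 1 — the surface is flat (a plane).
Next, from the visible intercepts: one y-axis crossing is at y = -2; one x-axis crossing is at x = -1; one z-axis crossing is at z = 1.
Finally, these observations pin down the coefficients.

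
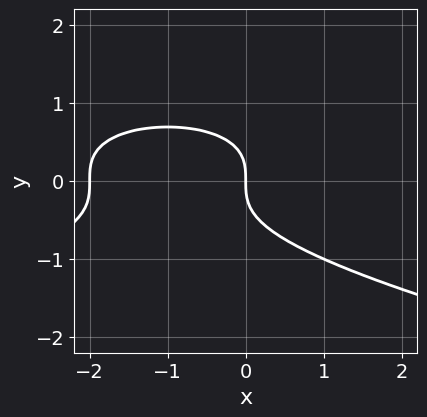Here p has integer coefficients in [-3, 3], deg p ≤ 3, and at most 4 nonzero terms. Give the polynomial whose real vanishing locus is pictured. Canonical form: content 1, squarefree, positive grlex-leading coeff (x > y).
1. The degree is 3 — the shape is more complex than any degree-2 curve.
2. Observable constraints: it meets the y-axis at y = 0 (among the integer gridlines); among the integer gridlines, it crosses the x-axis at x ∈ {-2, 0}.
3. Assembling these constraints gives the stated polynomial.

3*y^3 + x^2 + 2*x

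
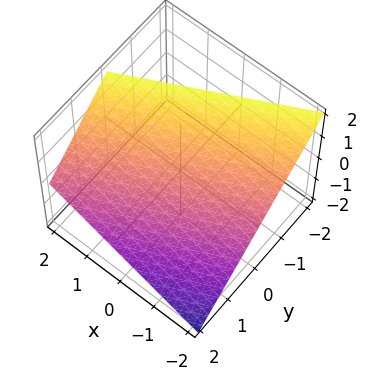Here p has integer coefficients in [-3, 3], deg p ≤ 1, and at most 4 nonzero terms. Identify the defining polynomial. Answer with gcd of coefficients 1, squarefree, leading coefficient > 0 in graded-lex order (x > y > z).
x - 2*y - 2*z + 2

1. Degree: every cross-section is a straight line — this is a plane, so deg p = 1.
2. From the axis intercepts and sections: one z-axis crossing is at z = 1; one x-axis crossing is at x = -2.
3. Assembling these constraints gives the stated polynomial. Check: (0, 1, 0) on the y-axis lies on the surface, and p(0, 1, 0) = 0. ✓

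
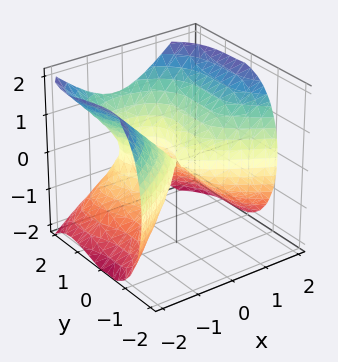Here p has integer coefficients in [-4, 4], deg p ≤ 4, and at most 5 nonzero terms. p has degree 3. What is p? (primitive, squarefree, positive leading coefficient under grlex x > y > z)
(a) Degree: the shape is more complex than any degree-2 surface, so deg p = 3.
(b) Checking where it meets the axes: it crosses the z-axis at the gridline z = 0; it meets the y-axis at y = 0 (among the integer gridlines).
(c) Matching integer coefficients to the picture gives p.

2*y^3 + 3*x^2 + x*y - 3*y^2 - 3*z^2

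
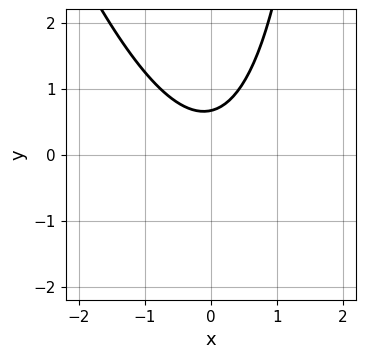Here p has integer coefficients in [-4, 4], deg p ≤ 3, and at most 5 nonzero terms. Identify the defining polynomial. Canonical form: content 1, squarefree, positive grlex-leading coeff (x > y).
3*x^2 + x*y - 3*y + 2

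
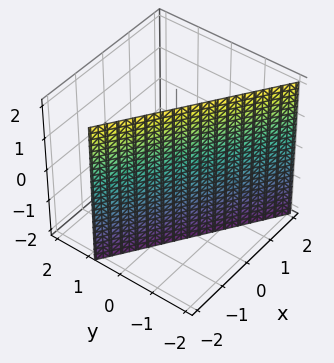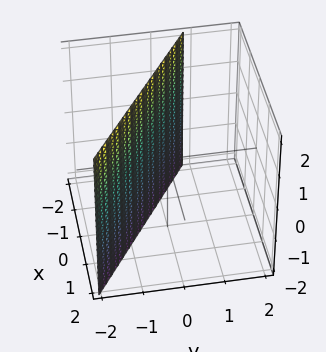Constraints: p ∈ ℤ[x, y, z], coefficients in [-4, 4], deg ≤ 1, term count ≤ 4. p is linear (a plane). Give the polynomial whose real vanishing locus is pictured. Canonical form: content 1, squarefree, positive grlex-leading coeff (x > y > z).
2*x + 3*y + 2

First, the degree is 1 — the surface is flat (a plane).
Next, against the integer gridlines: it misses every integer gridline on the z-axis; it meets the x-axis at x = -1 (among the integer gridlines).
Finally, putting this together gives p.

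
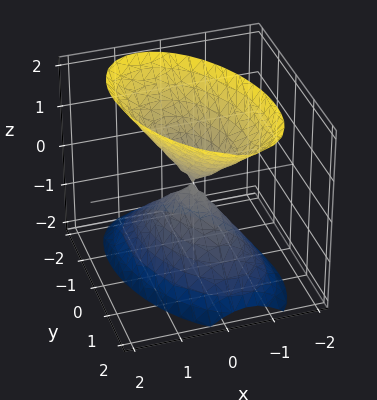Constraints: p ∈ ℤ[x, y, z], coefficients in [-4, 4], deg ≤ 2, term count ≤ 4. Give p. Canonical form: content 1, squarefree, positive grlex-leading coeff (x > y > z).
2*x^2 + x*y + y^2 - z^2

First, I count 2 distinct pieces. Treating them together as one polynomial.
Then, deg p = 2. A generic line meets the surface in up to 2 points.
Next, checking where it meets the axes: it meets the y-axis at y = 0 (among the integer gridlines); it meets the z-axis at z = 0 (among the integer gridlines); it crosses the x-axis at the gridline x = 0.
Finally, together with the visible shape, these determine p as stated.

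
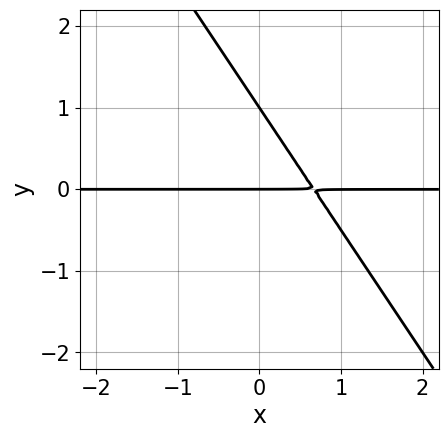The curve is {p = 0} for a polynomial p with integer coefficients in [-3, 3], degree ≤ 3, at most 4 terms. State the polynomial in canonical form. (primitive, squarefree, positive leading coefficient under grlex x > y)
3*x*y + 2*y^2 - 2*y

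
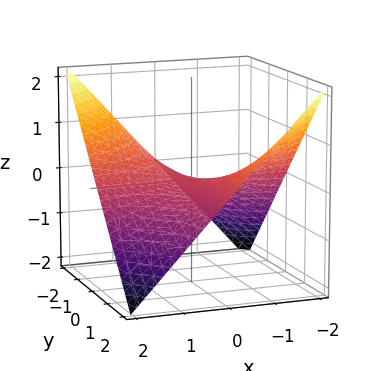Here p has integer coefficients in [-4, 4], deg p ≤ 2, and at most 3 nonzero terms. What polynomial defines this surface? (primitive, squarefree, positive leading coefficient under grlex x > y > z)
The degree is 2 — a saddle surface; a quadric.
From the visible intercepts: the visible y-axis segment lies entirely on the surface; one z-axis crossing is at z = 0.
Solving for integer coefficients yields p as stated. Check: (-2, 0, 0) on the x-axis lies on the surface, and p(-2, 0, 0) = 0. ✓

x*y + 2*z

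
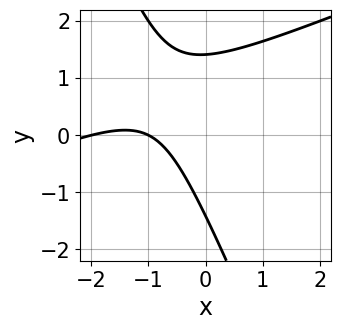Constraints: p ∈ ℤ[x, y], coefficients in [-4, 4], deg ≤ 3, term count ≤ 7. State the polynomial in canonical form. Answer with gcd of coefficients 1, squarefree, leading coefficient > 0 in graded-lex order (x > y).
x^2 - 2*x*y - y^2 + 3*x + 2

First, deg p = 2. The shape is more complex than any degree-1 curve.
Then, from the axis intercepts and sections: the x-axis gridline crossings are at x ∈ {-2, -1}.
Finally, matching integer coefficients to the picture gives p.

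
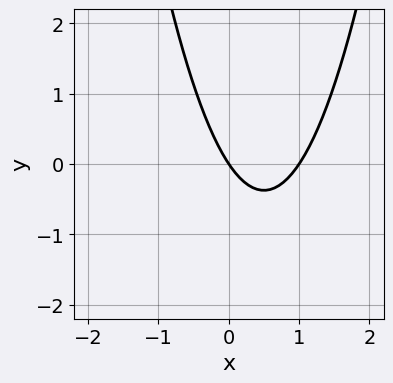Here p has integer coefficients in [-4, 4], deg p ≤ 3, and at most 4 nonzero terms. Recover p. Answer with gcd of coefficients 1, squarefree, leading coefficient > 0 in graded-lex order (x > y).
3*x^2 - 3*x - 2*y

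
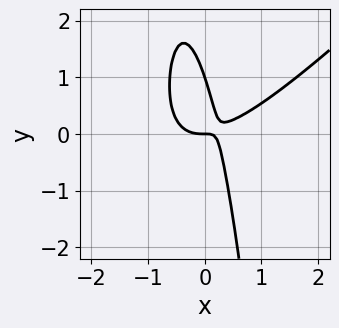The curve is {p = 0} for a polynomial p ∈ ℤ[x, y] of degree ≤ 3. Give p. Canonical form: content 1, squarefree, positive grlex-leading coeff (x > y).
1. The degree is 3 — the shape is more complex than any degree-2 curve.
2. Against the integer gridlines: the y-axis gridline crossings are at y ∈ {0, 1}; one x-axis crossing is at x = 0.
3. Assembling these constraints gives the stated polynomial.

3*x^3 - 3*x^2*y - 3*x*y - y^2 + y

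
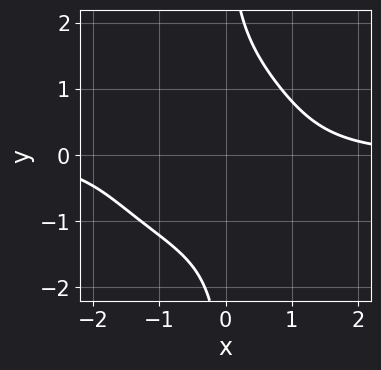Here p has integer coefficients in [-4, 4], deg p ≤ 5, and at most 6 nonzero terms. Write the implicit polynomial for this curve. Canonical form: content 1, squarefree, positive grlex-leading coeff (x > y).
1. The degree is 4 — the shape is more complex than any degree-3 curve.
2. Checking where it meets the axes: no x-intercept at any integer in the box; it misses every integer gridline on the y-axis.
3. Putting this together gives p.

x^3*y + x*y^3 + x^2*y + x*y - 3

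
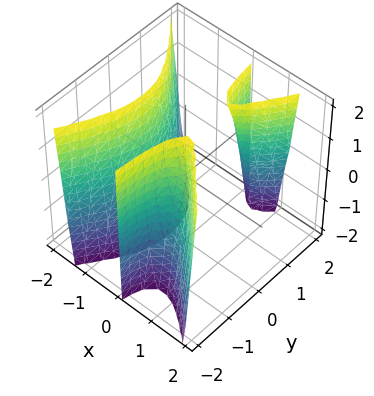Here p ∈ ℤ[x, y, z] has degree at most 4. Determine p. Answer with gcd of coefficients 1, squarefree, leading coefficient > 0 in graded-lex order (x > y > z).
I count 3 distinct pieces. Treating them together as one polynomial.
The degree is 3 — the shape is more complex than any degree-2 surface.
Checking where it meets the axes: no y-intercept at any integer in the box; the surface avoids every integer z-axis point in the box.
Putting this together gives p.

3*x^3 + x^2*y - 2*x*y^2 - x*z + 1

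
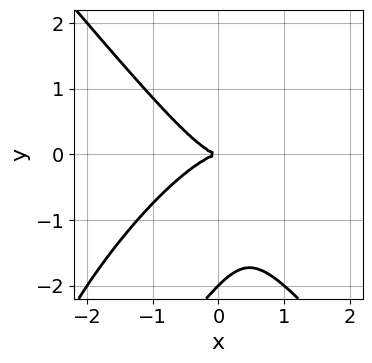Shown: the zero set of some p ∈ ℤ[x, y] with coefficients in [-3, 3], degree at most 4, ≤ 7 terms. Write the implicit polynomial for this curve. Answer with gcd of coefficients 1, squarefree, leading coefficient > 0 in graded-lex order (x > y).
First, the degree is 3 — the shape is more complex than any degree-2 curve.
Then, from the axis intercepts and sections: among the integer gridlines, it crosses the y-axis at y ∈ {-2, 0}; it crosses the x-axis at the gridline x = 0.
Finally, putting this together gives p.

2*x^3 - x^2*y - x*y^2 + y^3 + 2*y^2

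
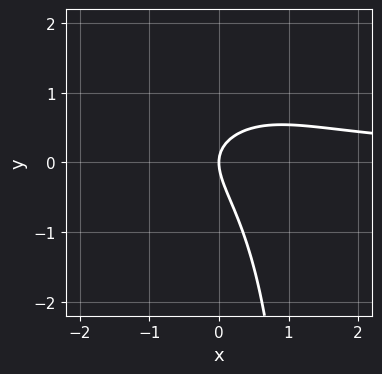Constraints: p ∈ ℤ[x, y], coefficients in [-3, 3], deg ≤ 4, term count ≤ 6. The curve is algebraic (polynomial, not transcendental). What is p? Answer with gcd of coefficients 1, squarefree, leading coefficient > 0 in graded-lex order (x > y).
2*x^2*y - 2*x*y^2 + 3*x*y + 3*y^2 - 3*x

Degree: a generic line meets the curve in up to 3 points, so deg p = 3.
Reading off the gridlines: it meets the x-axis at x = 0 (among the integer gridlines); one y-axis crossing is at y = 0.
Together with the visible shape, these determine p as stated.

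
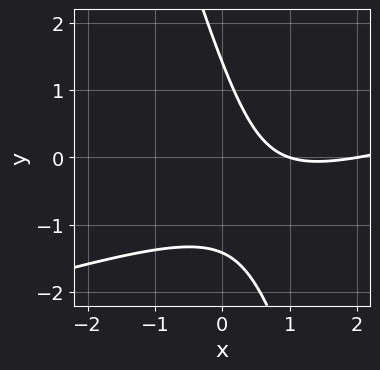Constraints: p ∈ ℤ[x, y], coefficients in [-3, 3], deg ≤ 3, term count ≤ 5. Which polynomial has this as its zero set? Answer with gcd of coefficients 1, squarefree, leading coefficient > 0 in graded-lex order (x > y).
x^2 - 3*x*y - y^2 - 3*x + 2

1. Degree: a generic line meets the curve in up to 2 points, so deg p = 2.
2. Reading off the gridlines: among the integer gridlines, it crosses the x-axis at x ∈ {1, 2}.
3. Together with the visible shape, these determine p as stated.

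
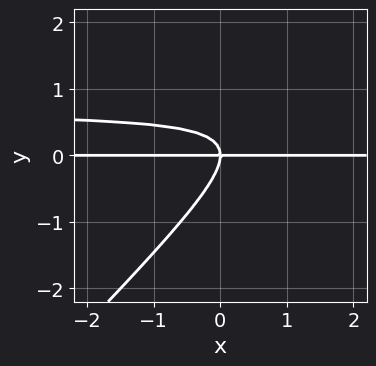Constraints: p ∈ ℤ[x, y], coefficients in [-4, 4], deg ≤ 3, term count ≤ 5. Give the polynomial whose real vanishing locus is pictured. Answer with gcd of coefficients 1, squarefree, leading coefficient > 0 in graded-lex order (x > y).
The degree is 3 — no degree-2 curve has this shape.
Against the integer gridlines: every point of the x-axis in the box is on the curve; it crosses the y-axis at the gridline y = 0.
Assembling these constraints gives the stated polynomial.

3*x*y^2 - 3*y^3 - 2*x*y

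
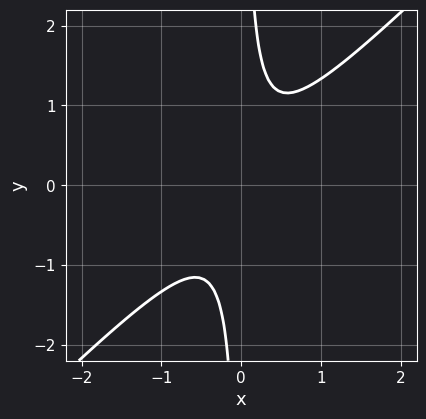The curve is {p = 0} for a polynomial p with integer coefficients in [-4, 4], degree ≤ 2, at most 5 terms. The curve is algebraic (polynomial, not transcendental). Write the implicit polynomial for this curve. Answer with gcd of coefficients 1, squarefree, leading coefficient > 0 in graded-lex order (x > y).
3*x^2 - 3*x*y + 1

First, the degree is 2 — the shape is more complex than any degree-1 curve.
Then, from the axis intercepts and sections: it misses every integer gridline on the y-axis; the curve avoids every integer x-axis point in the box.
Finally, the integer polynomial consistent with all of this is the stated p.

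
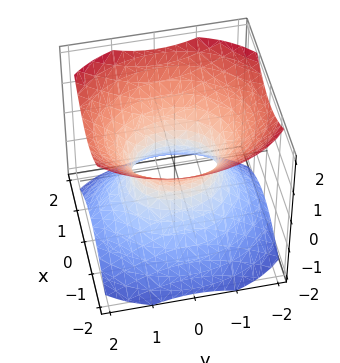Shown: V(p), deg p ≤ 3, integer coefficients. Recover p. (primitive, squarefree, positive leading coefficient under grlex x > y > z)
First, deg p = 2. An hourglass — one-sheet hyperboloid; a quadric.
Then, symmetries: mirror symmetry x ↦ −x ⇒ only even powers of x; it's symmetric under y → −y, forcing even powers of y; it's symmetric under z → −z, forcing even powers of z.
Next, observable constraints: it misses every integer gridline on the z-axis; the y-axis gridline crossings are at y ∈ {-1, 1}.
Finally, solving for integer coefficients yields p as stated.

3*x^2 + 2*y^2 - 3*z^2 - 2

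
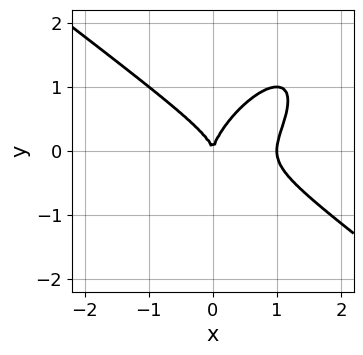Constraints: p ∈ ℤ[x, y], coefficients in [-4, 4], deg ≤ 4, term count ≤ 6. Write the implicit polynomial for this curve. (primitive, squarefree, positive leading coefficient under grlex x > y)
x^3 - x*y^2 + y^3 - x^2

1. The degree is 3 — a generic line meets the curve in up to 3 points.
2. From the visible intercepts: one y-axis crossing is at y = 0; the x-axis gridline crossings are at x ∈ {0, 1}.
3. The integer polynomial consistent with all of this is the stated p.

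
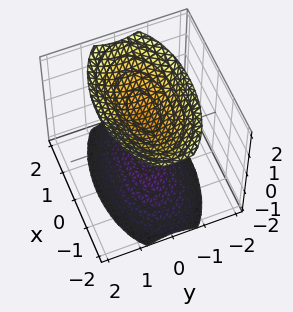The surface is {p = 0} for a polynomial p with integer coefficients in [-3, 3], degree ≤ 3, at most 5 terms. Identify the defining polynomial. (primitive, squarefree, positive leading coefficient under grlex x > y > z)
(a) The picture has 2 separate pieces. They look like related sheets of one shape, so recover p as a whole.
(b) deg p = 2. Two separate bowl-shaped sheets opening away from each other; a quadric.
(c) Symmetries: it's symmetric under x → −x, forcing even powers of x; the z ↦ −z reflection is a symmetry, so z appears only in even powers; the y ↦ −y reflection is a symmetry, so y appears only in even powers.
(d) Reading off the gridlines: it misses every integer gridline on the x-axis; no y-intercept at any integer in the box.
(e) Together with the visible shape, these determine p as stated.

x^2 + 3*y^2 - 2*z^2 + 3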